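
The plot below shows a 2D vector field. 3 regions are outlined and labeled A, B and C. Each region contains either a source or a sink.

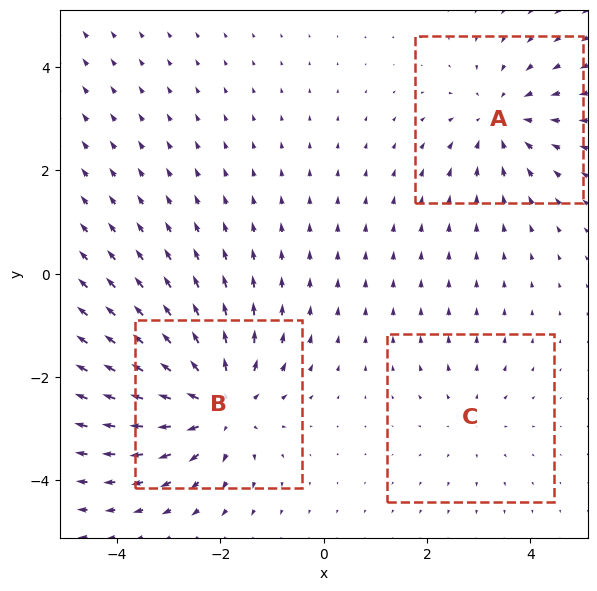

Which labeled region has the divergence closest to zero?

Divergence at each region's feature centre — A: about -3, B: about +4, C: about +2. Region C is closest to zero.

C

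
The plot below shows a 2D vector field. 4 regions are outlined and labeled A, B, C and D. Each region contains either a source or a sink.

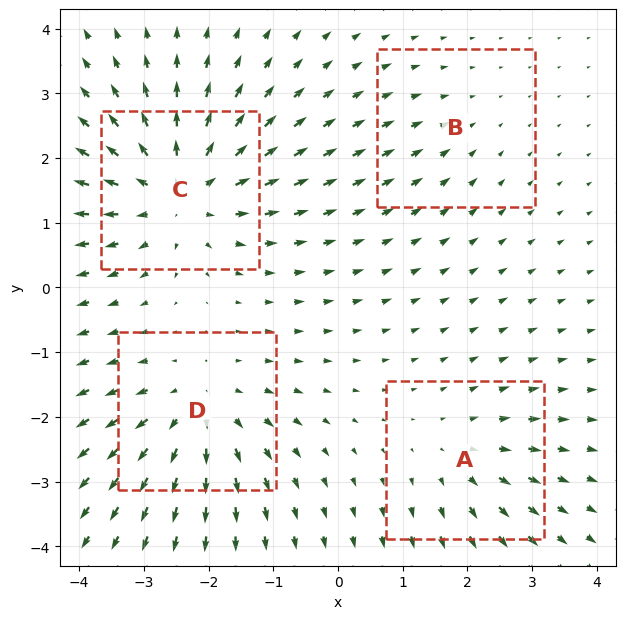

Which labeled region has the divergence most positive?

C

Divergence at each region's feature centre — A: about +3, B: about -2, C: about +6, D: about +4. Region C is most positive.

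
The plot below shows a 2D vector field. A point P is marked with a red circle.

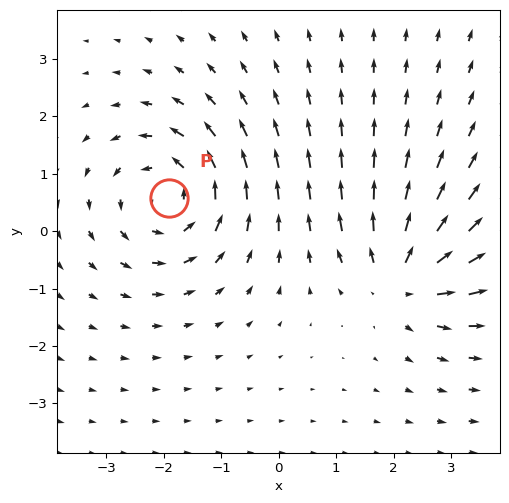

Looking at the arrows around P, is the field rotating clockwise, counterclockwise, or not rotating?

counterclockwise

Near P at (-1.9, 0.6) the arrows circulate counterclockwise. The curl (z-component) there is about +4; positive curl means counterclockwise rotation.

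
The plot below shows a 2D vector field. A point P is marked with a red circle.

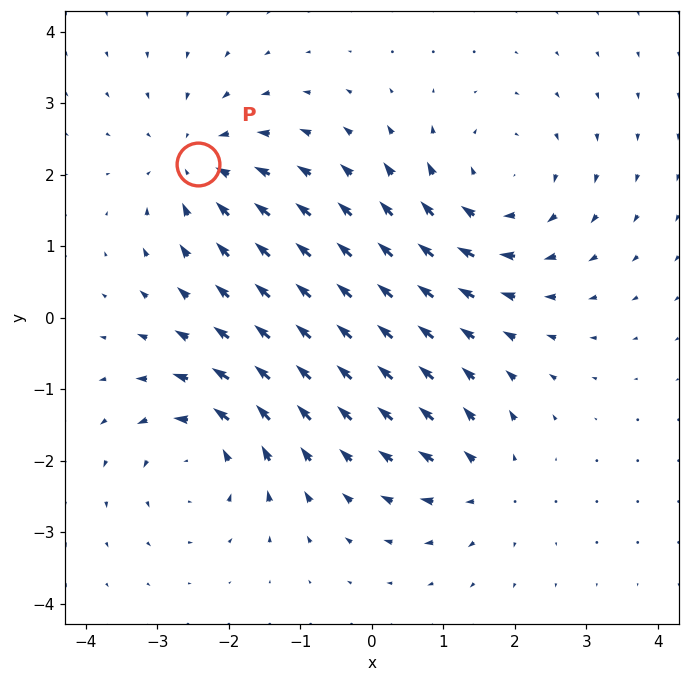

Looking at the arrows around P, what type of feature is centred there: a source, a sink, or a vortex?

At P (-2.4, 2.1) the arrows converge inward. Divergence about -4, curl ≈0 — negative divergence with near-zero curl is a sink.

sink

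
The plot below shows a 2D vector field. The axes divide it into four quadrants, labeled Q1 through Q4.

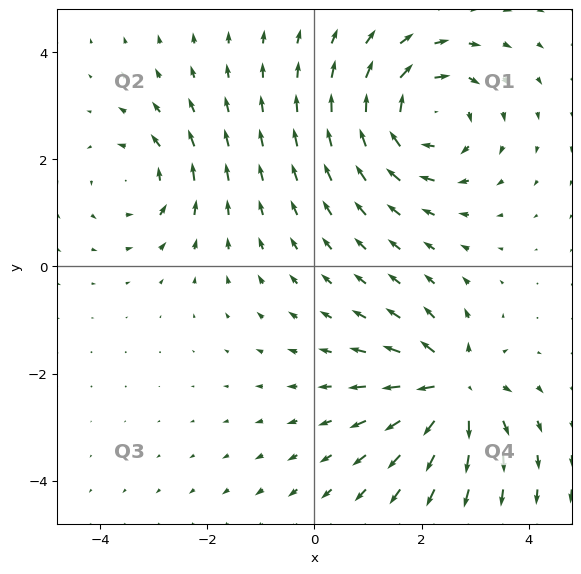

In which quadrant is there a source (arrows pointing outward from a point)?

The source sits at approximately (2.6, -2.3), which lies in quadrant Q4. The divergence there is about +5, positive as expected for a source.

Q4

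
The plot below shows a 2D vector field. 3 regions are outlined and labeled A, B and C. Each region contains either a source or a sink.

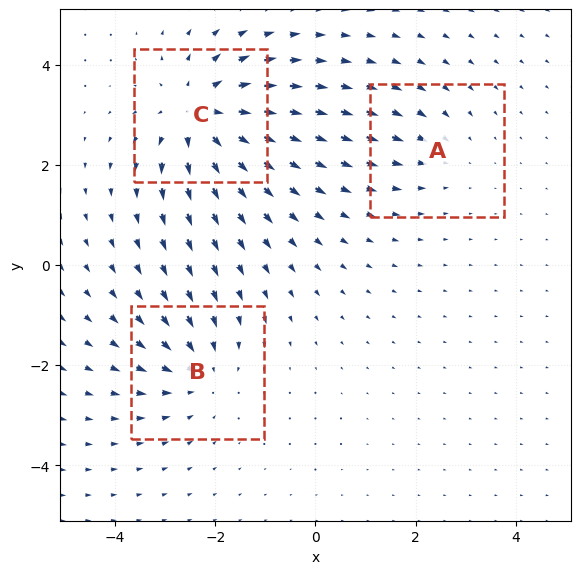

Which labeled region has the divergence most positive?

Divergence at each region's feature centre — A: about -2, B: about -3, C: about +5. Region C is most positive.

C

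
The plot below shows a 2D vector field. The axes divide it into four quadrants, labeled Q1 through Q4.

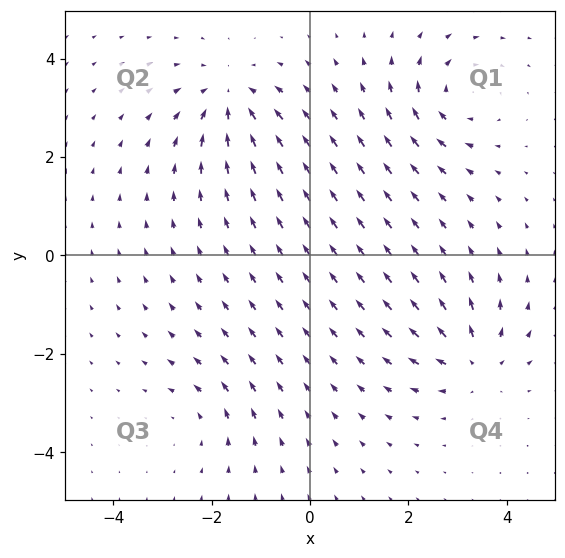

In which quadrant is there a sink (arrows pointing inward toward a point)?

Q2

The sink sits at approximately (-1.6, 3.2), which lies in quadrant Q2. The divergence there is about -5, negative as expected for a sink.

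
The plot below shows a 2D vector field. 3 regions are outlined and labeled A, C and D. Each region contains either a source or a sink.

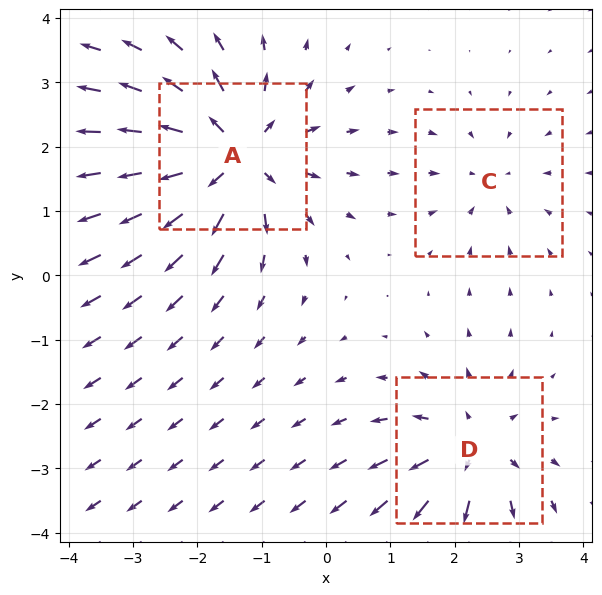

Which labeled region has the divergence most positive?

A

Divergence at each region's feature centre — A: about +6, C: about -2, D: about +4. Region A is most positive.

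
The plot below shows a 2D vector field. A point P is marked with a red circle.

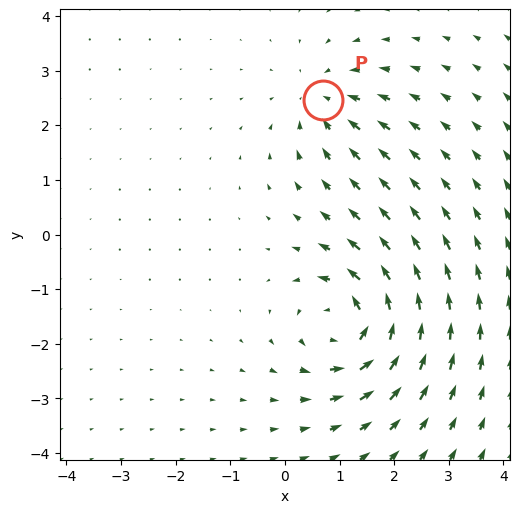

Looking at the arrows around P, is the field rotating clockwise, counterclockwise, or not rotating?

Near P at (0.7, 2.5) the arrows show no circulation. The curl there is ≈0.

not rotating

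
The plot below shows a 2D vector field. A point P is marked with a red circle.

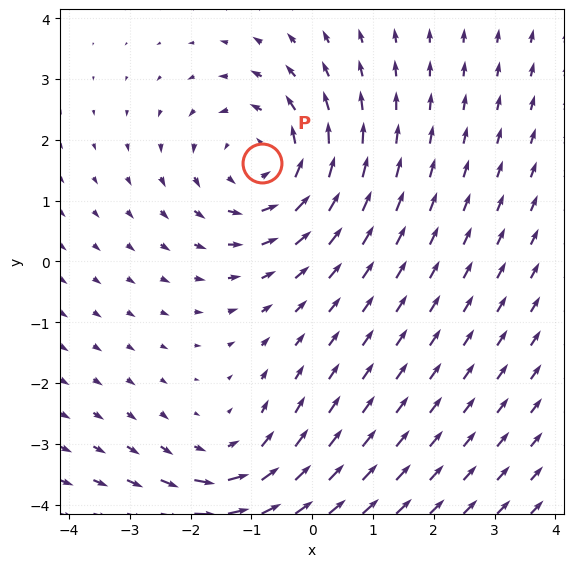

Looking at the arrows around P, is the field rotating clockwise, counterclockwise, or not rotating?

counterclockwise

Near P at (-0.8, 1.6) the arrows circulate counterclockwise. The curl (z-component) there is about +3; positive curl means counterclockwise rotation.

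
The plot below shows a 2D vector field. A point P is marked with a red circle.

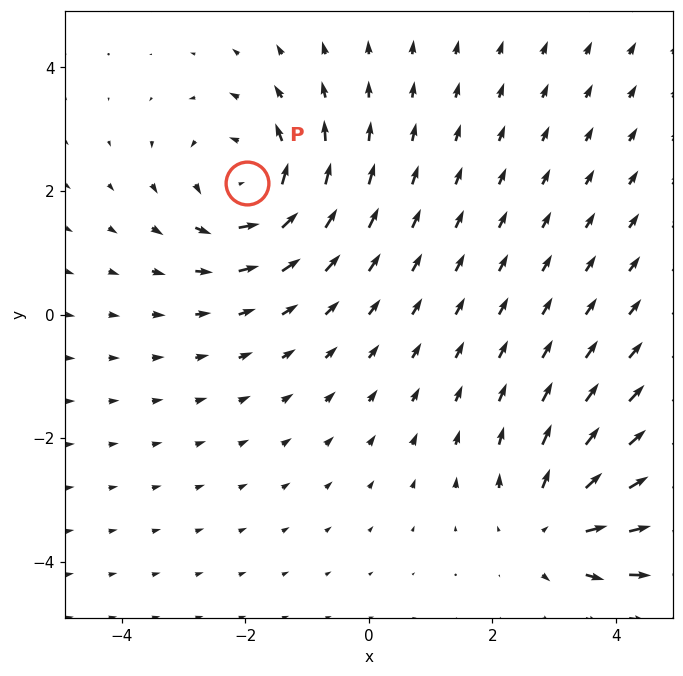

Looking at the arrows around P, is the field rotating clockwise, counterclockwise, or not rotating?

counterclockwise

Near P at (-2.0, 2.1) the arrows circulate counterclockwise. The curl (z-component) there is about +4; positive curl means counterclockwise rotation.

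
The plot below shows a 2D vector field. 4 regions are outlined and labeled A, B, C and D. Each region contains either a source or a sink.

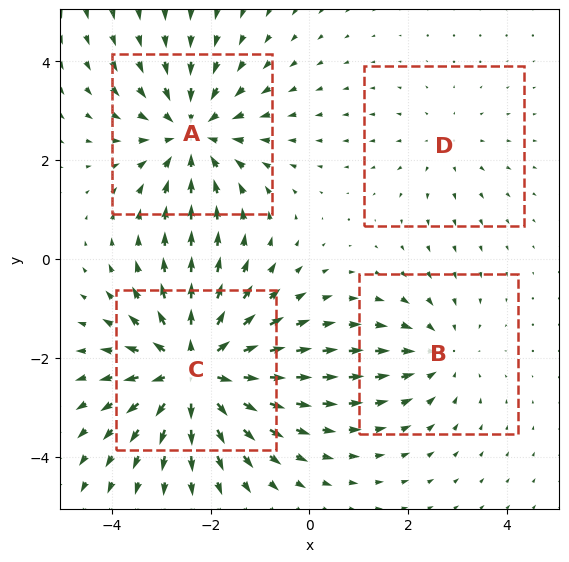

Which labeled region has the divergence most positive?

C

Divergence at each region's feature centre — A: about -5, B: about -3, C: about +6, D: about +2. Region C is most positive.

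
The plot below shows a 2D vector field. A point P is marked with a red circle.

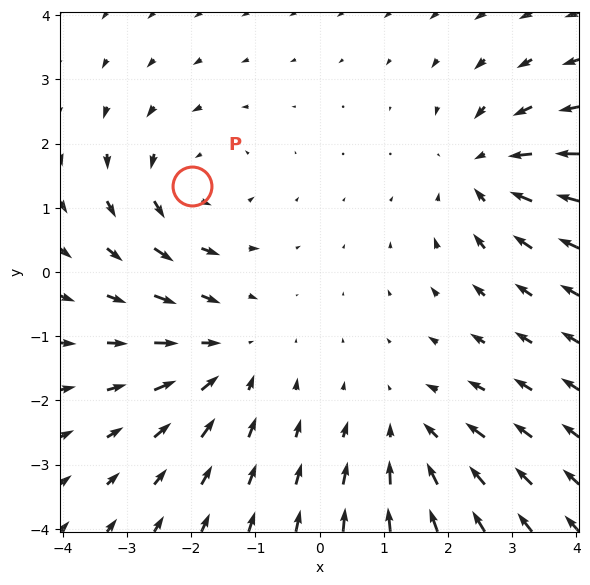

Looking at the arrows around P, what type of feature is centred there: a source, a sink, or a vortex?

At P (-2.0, 1.3) the arrows circulate counterclockwise. Divergence ≈0, curl about +4 — near-zero divergence with nonzero curl is a vortex.

vortex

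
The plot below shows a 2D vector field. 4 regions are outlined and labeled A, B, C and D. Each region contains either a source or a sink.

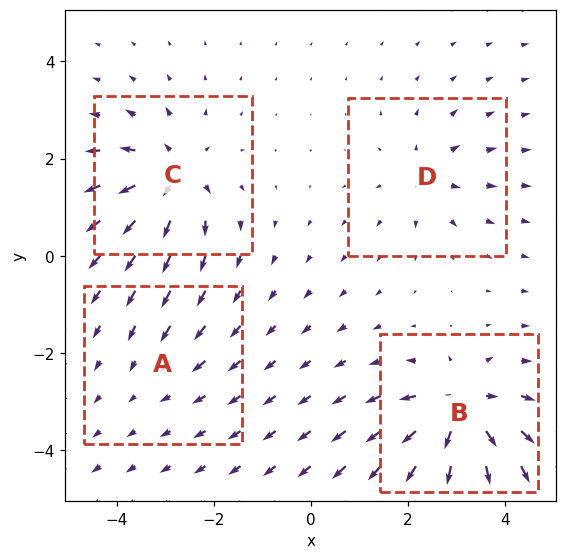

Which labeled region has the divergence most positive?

B

Divergence at each region's feature centre — A: about -2, B: about +7, C: about +6, D: about +4. Region B is most positive.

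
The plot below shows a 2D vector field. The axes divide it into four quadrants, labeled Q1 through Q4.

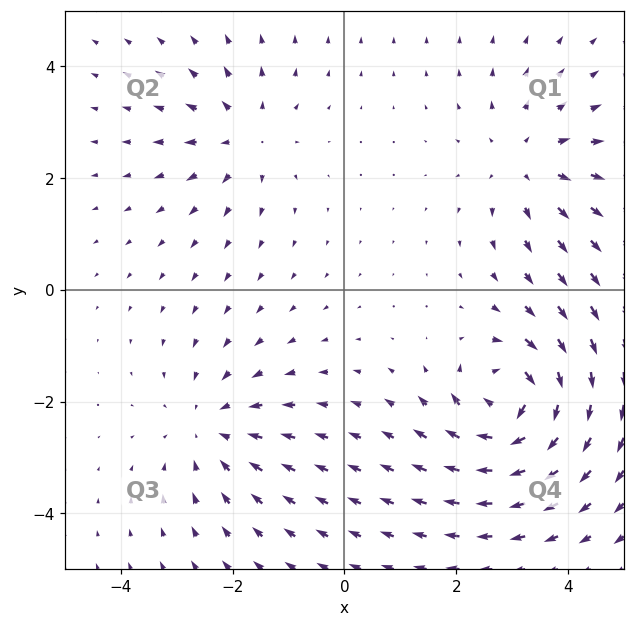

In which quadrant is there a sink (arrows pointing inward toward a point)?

Q3

The sink sits at approximately (-2.4, -2.5), which lies in quadrant Q3. The divergence there is about -3, negative as expected for a sink.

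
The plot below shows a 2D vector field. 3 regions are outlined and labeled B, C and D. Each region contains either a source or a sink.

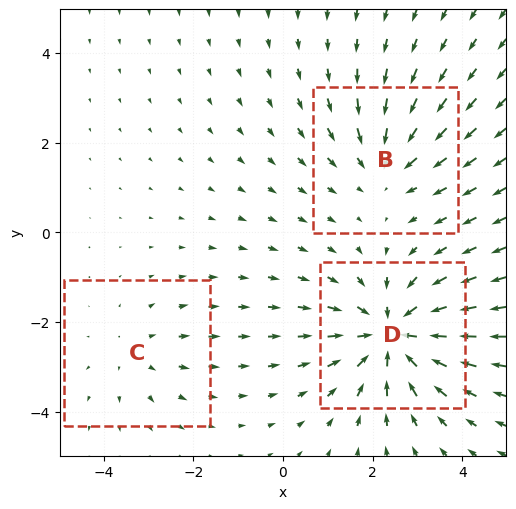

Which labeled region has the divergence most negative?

Divergence at each region's feature centre — B: about -3, C: about +2, D: about -5. Region D is most negative.

D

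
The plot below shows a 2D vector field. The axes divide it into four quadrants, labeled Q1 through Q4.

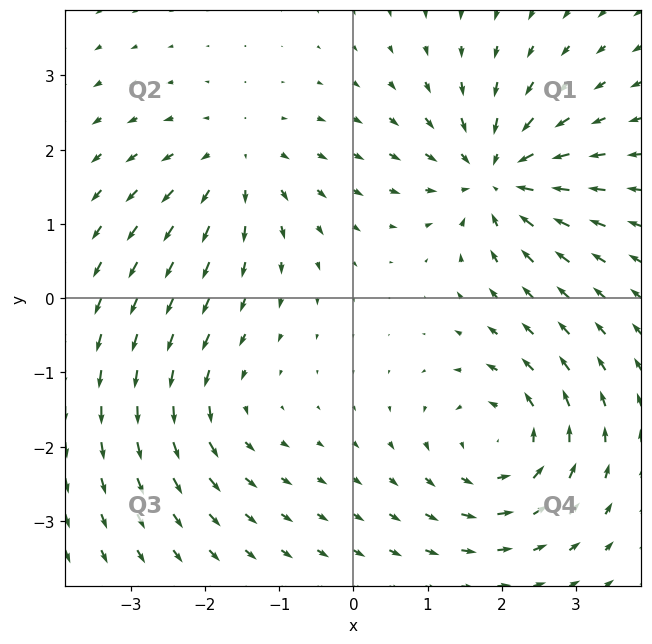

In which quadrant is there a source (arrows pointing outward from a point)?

Q2

The source sits at approximately (-1.6, 1.8), which lies in quadrant Q2. The divergence there is about +4, positive as expected for a source.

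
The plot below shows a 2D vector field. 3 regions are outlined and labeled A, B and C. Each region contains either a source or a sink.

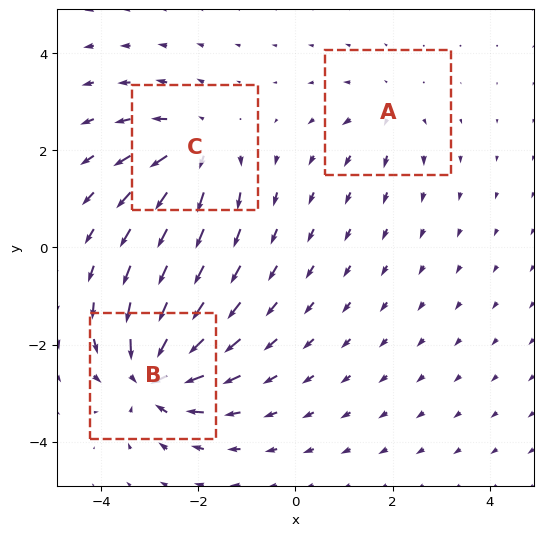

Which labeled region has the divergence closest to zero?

A

Divergence at each region's feature centre — A: about +2, B: about -6, C: about +4. Region A is closest to zero.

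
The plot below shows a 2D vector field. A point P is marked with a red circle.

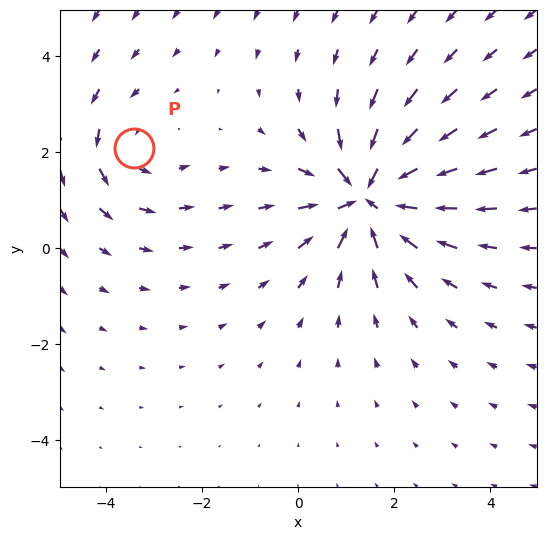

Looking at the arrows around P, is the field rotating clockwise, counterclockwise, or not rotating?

Near P at (-3.4, 2.1) the arrows circulate counterclockwise. The curl (z-component) there is about +2; positive curl means counterclockwise rotation.

counterclockwise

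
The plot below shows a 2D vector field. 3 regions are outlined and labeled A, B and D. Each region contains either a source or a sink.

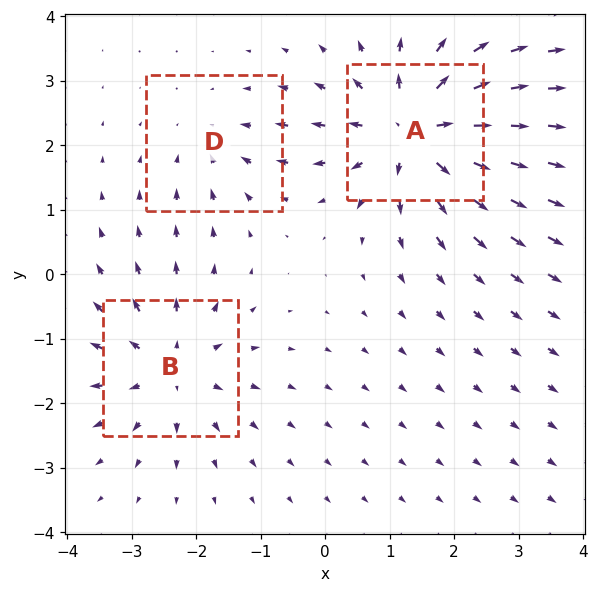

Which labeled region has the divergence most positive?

A

Divergence at each region's feature centre — A: about +5, B: about +4, D: about -2. Region A is most positive.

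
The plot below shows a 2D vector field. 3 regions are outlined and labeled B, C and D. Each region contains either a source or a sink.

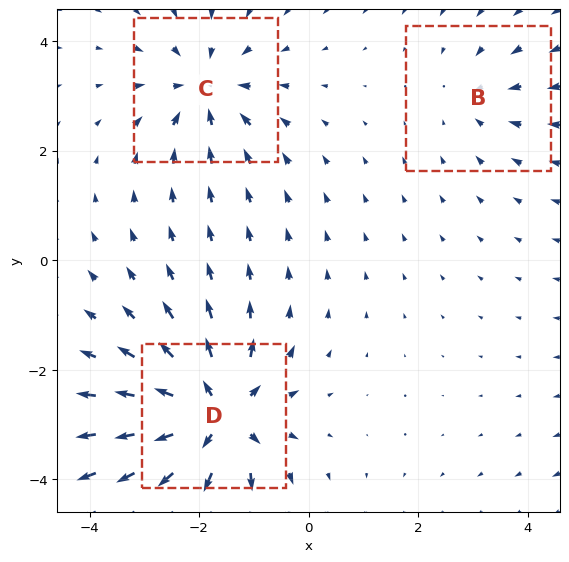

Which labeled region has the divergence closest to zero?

B

Divergence at each region's feature centre — B: about -2, C: about -4, D: about +6. Region B is closest to zero.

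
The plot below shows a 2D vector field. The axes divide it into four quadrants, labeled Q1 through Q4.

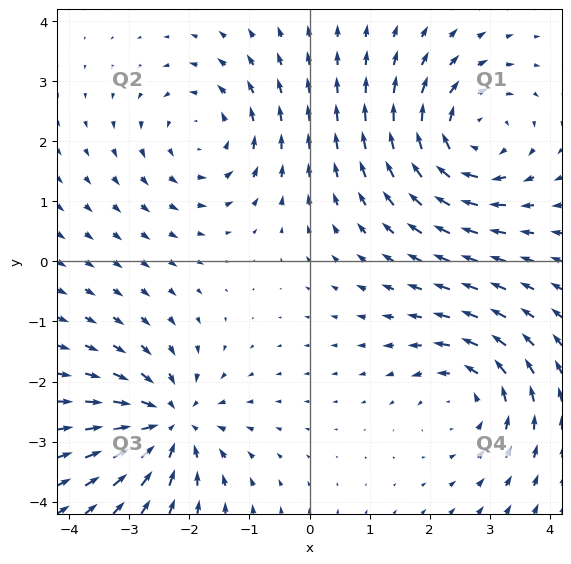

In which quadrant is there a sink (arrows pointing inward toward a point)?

The sink sits at approximately (-2.3, -2.7), which lies in quadrant Q3. The divergence there is about -5, negative as expected for a sink.

Q3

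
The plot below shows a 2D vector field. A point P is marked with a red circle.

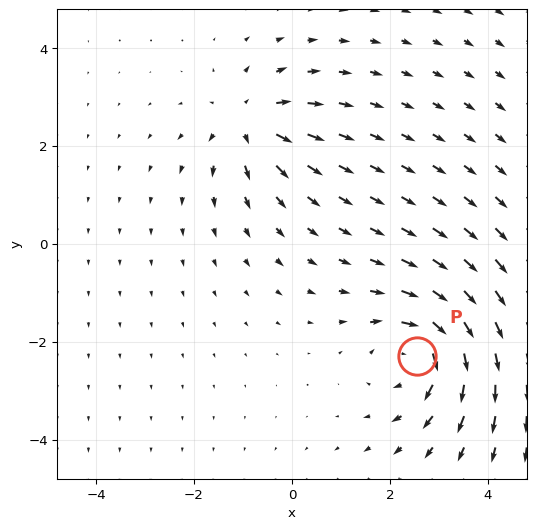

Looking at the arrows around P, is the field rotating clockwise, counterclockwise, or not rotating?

Near P at (2.5, -2.3) the arrows circulate clockwise. The curl (z-component) there is about -5; negative curl means clockwise rotation.

clockwise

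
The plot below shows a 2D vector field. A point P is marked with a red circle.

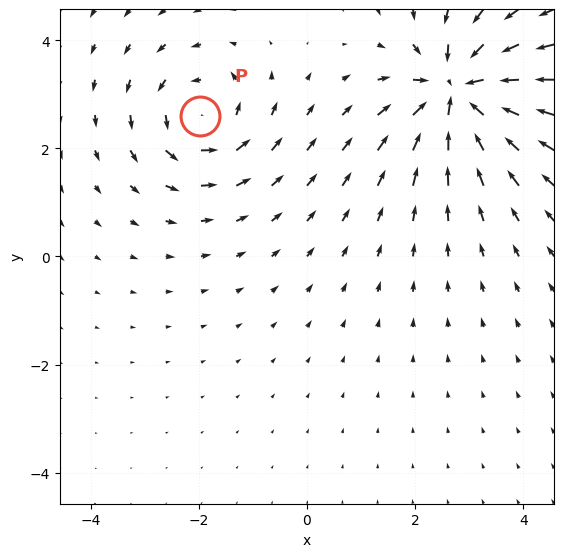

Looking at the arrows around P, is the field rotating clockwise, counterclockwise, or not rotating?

counterclockwise

Near P at (-2.0, 2.6) the arrows circulate counterclockwise. The curl (z-component) there is about +3; positive curl means counterclockwise rotation.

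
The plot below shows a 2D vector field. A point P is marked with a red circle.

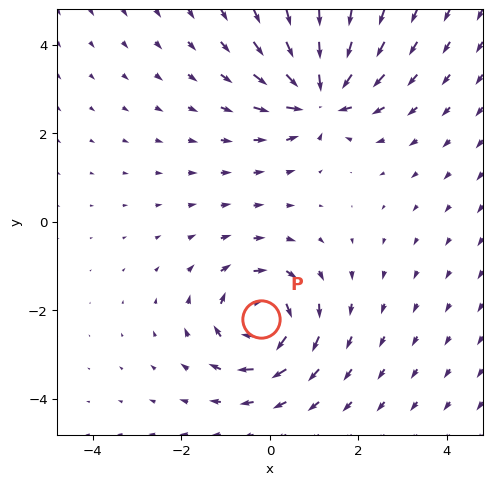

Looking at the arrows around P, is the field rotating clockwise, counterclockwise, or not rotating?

Near P at (-0.2, -2.2) the arrows circulate clockwise. The curl (z-component) there is about -4; negative curl means clockwise rotation.

clockwise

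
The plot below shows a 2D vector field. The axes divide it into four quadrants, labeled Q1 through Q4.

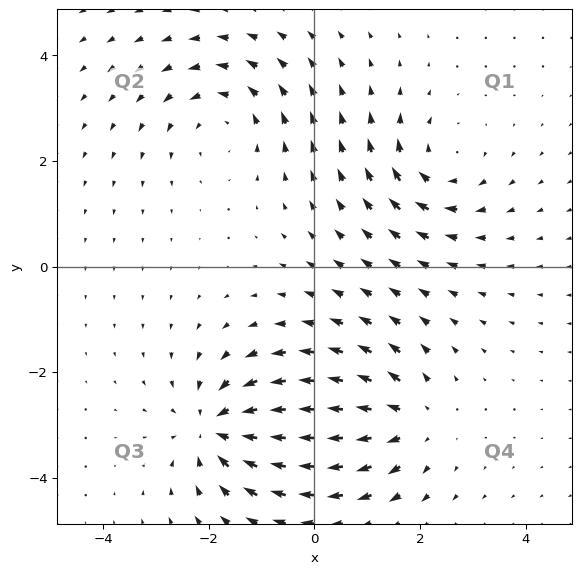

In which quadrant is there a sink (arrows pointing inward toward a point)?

The sink sits at approximately (-1.8, -3.1), which lies in quadrant Q3. The divergence there is about -5, negative as expected for a sink.

Q3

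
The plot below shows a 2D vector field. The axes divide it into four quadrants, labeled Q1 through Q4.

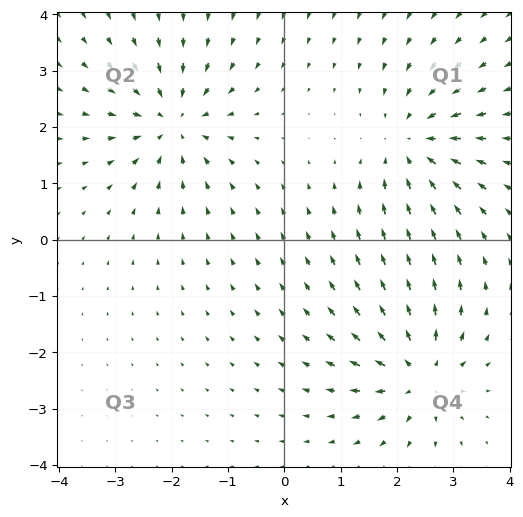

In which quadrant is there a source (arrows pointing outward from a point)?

Q4

The source sits at approximately (2.4, -2.4), which lies in quadrant Q4. The divergence there is about +6, positive as expected for a source.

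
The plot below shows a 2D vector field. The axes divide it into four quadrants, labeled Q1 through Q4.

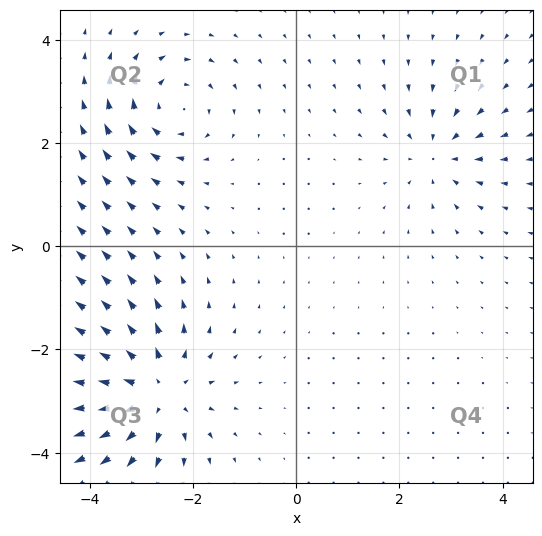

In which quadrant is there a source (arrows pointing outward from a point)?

The source sits at approximately (-2.7, -2.8), which lies in quadrant Q3. The divergence there is about +5, positive as expected for a source.

Q3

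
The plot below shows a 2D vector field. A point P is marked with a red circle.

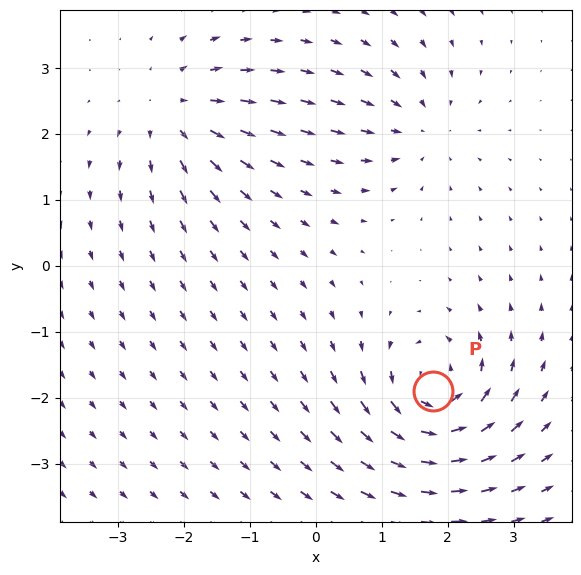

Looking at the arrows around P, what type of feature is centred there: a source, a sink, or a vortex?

vortex

At P (1.8, -1.9) the arrows circulate counterclockwise. Divergence ≈0, curl about +7 — near-zero divergence with nonzero curl is a vortex.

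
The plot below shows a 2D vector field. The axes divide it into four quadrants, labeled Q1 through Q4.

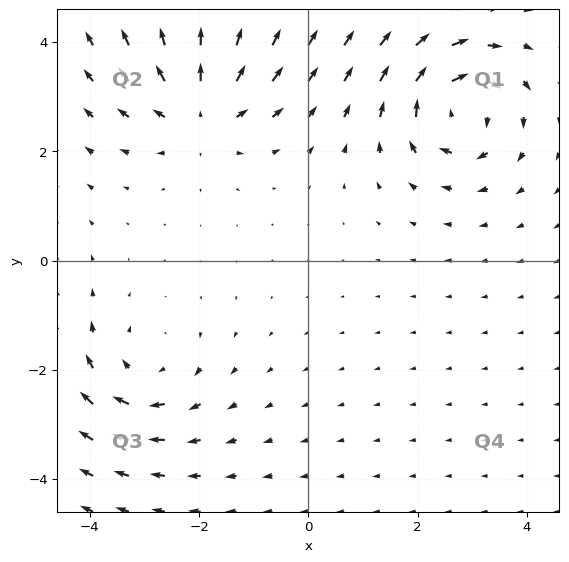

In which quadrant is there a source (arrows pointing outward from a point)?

The source sits at approximately (-2.0, 2.7), which lies in quadrant Q2. The divergence there is about +5, positive as expected for a source.

Q2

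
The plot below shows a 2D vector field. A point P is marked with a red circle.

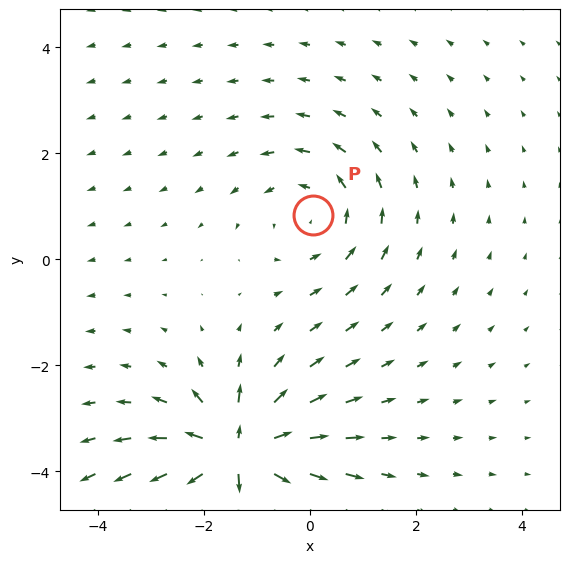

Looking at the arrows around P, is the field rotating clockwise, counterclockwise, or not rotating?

Near P at (0.1, 0.8) the arrows circulate counterclockwise. The curl (z-component) there is about +2; positive curl means counterclockwise rotation.

counterclockwise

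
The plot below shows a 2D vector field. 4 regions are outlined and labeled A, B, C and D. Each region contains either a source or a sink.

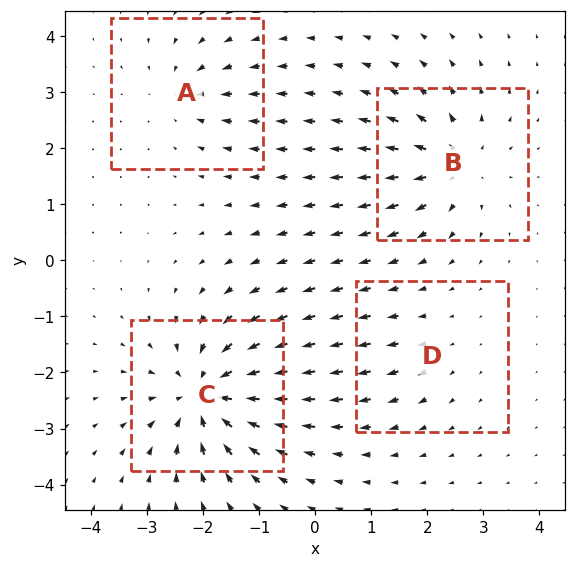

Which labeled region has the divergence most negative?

C

Divergence at each region's feature centre — A: about -4, B: about +6, C: about -8, D: about +2. Region C is most negative.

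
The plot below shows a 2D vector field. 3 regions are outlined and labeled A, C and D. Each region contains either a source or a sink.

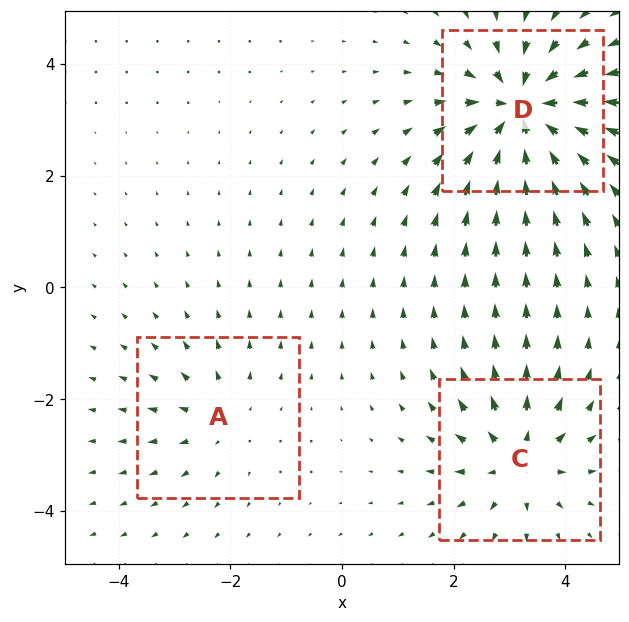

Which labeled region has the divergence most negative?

Divergence at each region's feature centre — A: about +2, C: about +3, D: about -5. Region D is most negative.

D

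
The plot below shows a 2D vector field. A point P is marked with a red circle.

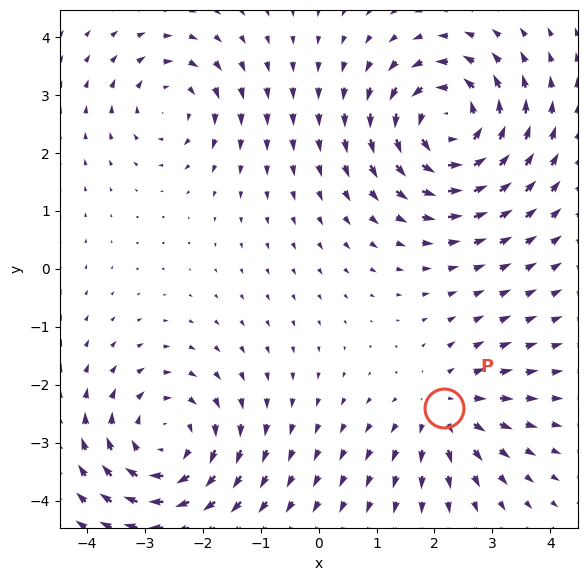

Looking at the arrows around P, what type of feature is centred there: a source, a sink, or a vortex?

source

At P (2.2, -2.4) the arrows spread outward. Divergence about +4, curl ≈0 — positive divergence with near-zero curl is a source.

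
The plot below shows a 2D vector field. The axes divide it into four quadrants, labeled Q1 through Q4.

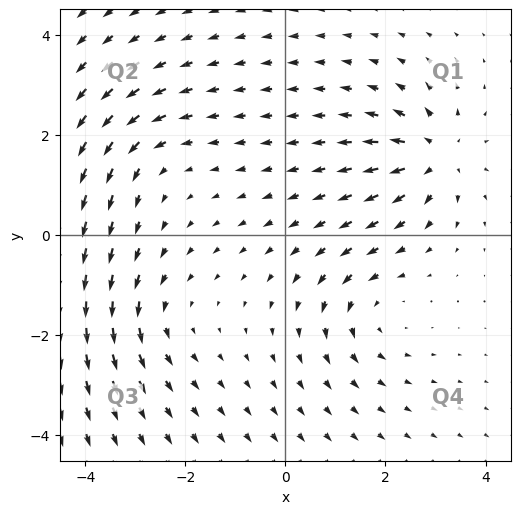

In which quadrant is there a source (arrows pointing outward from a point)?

The source sits at approximately (3.0, 1.6), which lies in quadrant Q1. The divergence there is about +5, positive as expected for a source.

Q1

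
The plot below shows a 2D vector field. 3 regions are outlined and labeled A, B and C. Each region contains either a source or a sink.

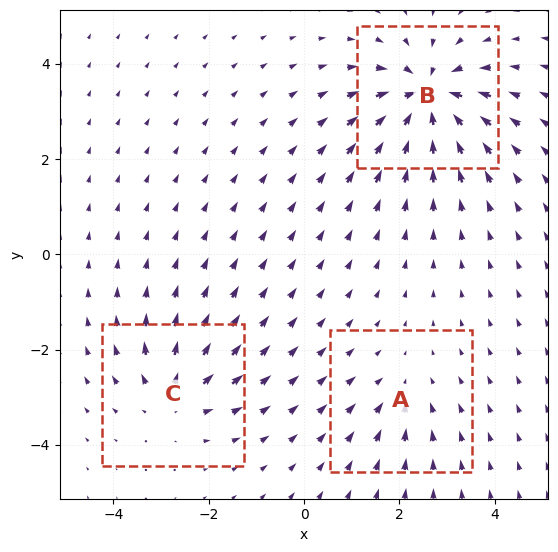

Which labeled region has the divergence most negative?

Divergence at each region's feature centre — A: about -2, B: about -6, C: about +4. Region B is most negative.

B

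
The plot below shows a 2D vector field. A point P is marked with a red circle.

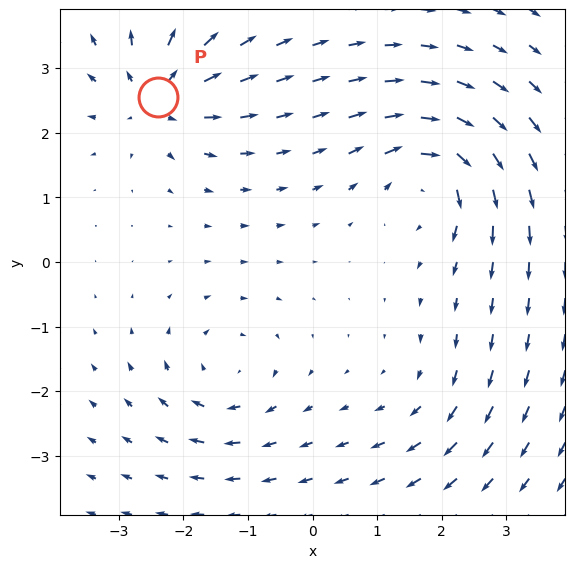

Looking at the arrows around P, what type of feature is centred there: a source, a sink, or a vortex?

At P (-2.4, 2.5) the arrows spread outward. Divergence about +6, curl ≈0 — positive divergence with near-zero curl is a source.

source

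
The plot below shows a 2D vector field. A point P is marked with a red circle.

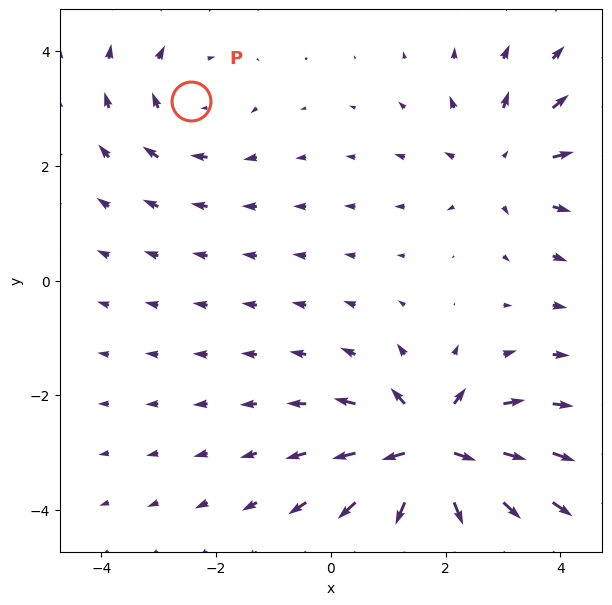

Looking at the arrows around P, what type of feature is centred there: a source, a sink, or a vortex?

At P (-2.4, 3.1) the arrows circulate clockwise. Divergence ≈0, curl about -2 — near-zero divergence with nonzero curl is a vortex.

vortex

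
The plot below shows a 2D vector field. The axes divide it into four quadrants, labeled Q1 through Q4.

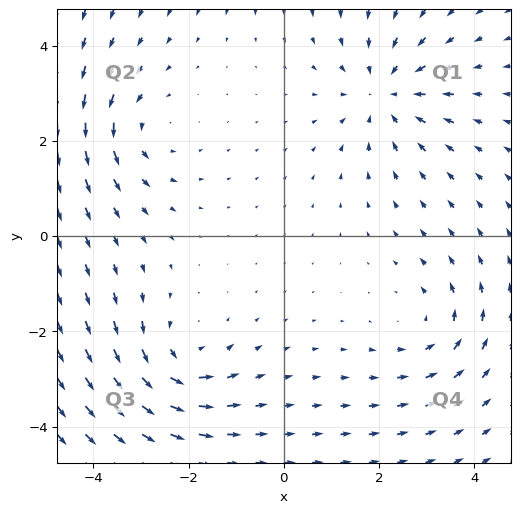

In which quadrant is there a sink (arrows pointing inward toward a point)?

Q1

The sink sits at approximately (2.1, 3.0), which lies in quadrant Q1. The divergence there is about -4, negative as expected for a sink.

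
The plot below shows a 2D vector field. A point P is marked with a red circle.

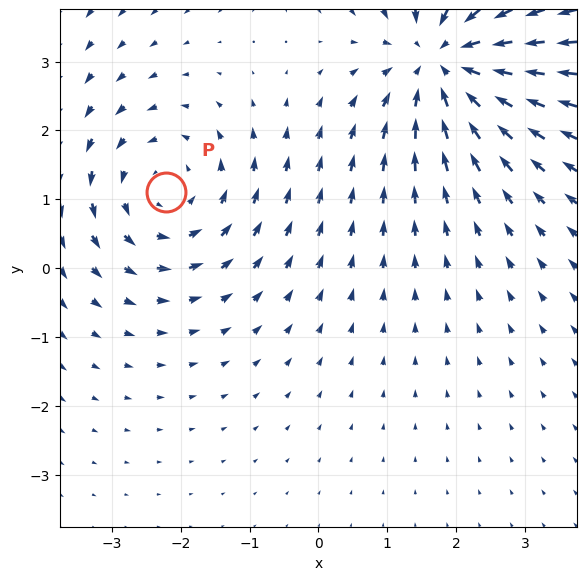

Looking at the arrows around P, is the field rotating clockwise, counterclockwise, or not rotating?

counterclockwise

Near P at (-2.2, 1.1) the arrows circulate counterclockwise. The curl (z-component) there is about +3; positive curl means counterclockwise rotation.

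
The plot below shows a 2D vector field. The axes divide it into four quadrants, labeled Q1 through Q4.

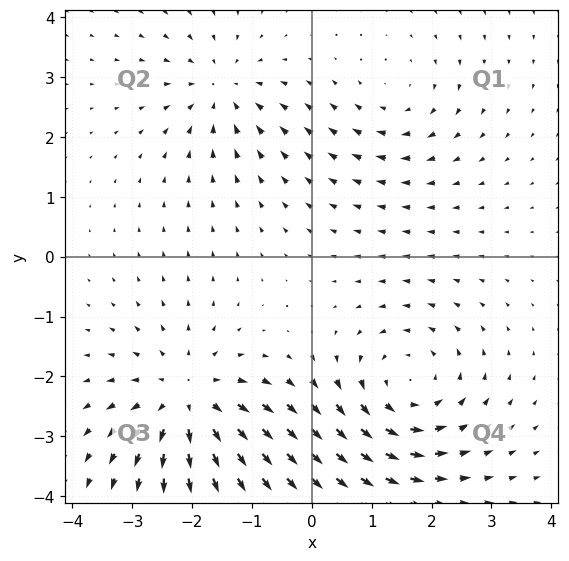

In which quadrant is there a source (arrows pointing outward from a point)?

Q3

The source sits at approximately (-2.1, -2.4), which lies in quadrant Q3. The divergence there is about +5, positive as expected for a source.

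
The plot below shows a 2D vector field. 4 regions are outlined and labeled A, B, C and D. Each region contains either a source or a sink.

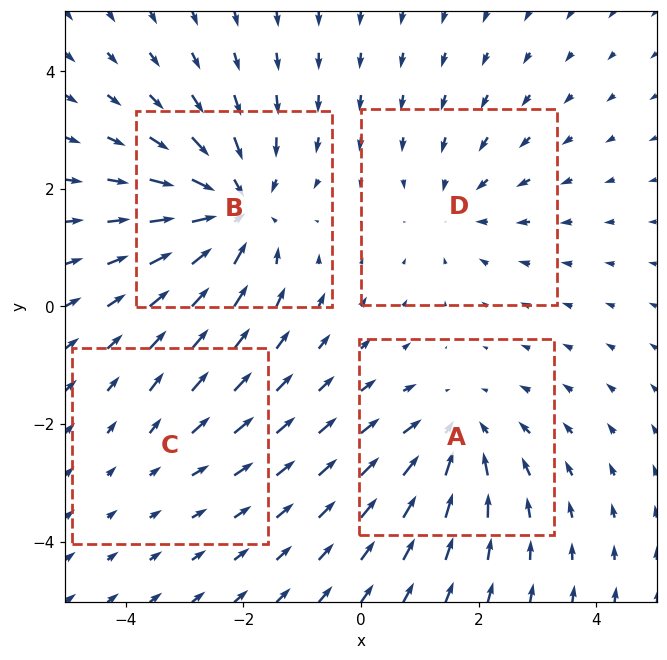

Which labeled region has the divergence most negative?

Divergence at each region's feature centre — A: about -4, B: about -6, C: about +2, D: about -3. Region B is most negative.

B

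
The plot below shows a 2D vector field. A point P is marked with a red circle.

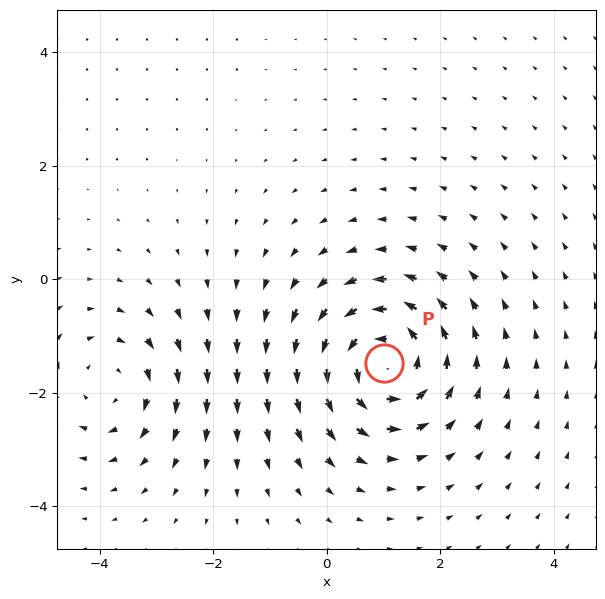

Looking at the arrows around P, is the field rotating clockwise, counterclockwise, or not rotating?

Near P at (1.0, -1.5) the arrows circulate counterclockwise. The curl (z-component) there is about +5; positive curl means counterclockwise rotation.

counterclockwise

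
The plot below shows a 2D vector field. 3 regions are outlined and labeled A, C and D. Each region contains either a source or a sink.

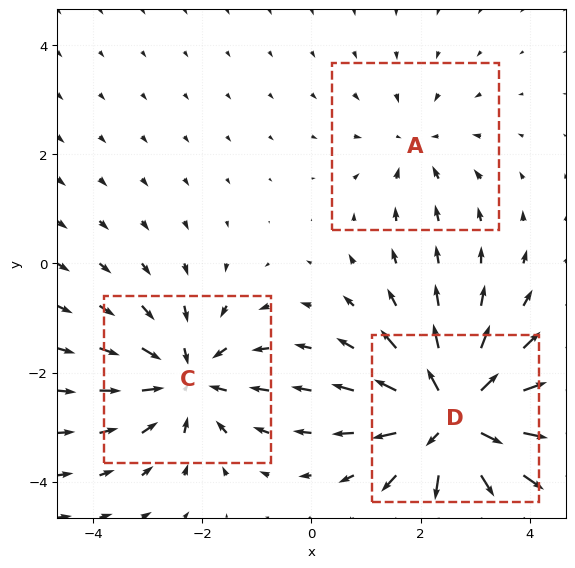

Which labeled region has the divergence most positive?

D

Divergence at each region's feature centre — A: about -2, C: about -3, D: about +5. Region D is most positive.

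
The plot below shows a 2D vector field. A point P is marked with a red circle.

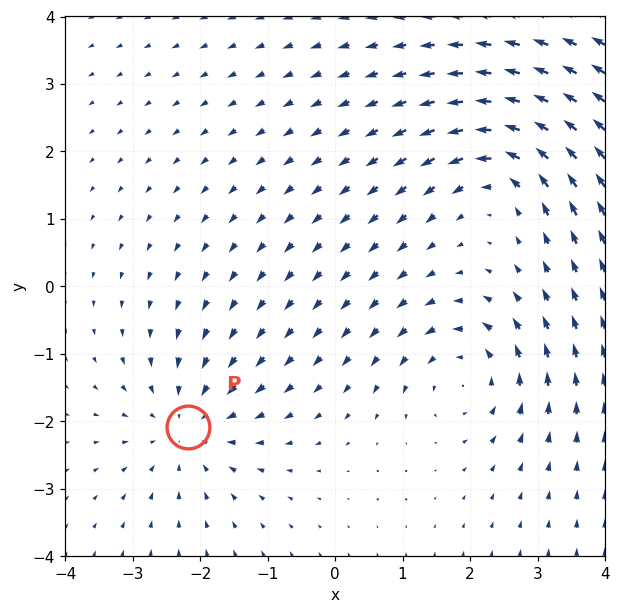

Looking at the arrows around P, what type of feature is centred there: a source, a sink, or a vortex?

sink

At P (-2.2, -2.1) the arrows converge inward. Divergence about -4, curl ≈0 — negative divergence with near-zero curl is a sink.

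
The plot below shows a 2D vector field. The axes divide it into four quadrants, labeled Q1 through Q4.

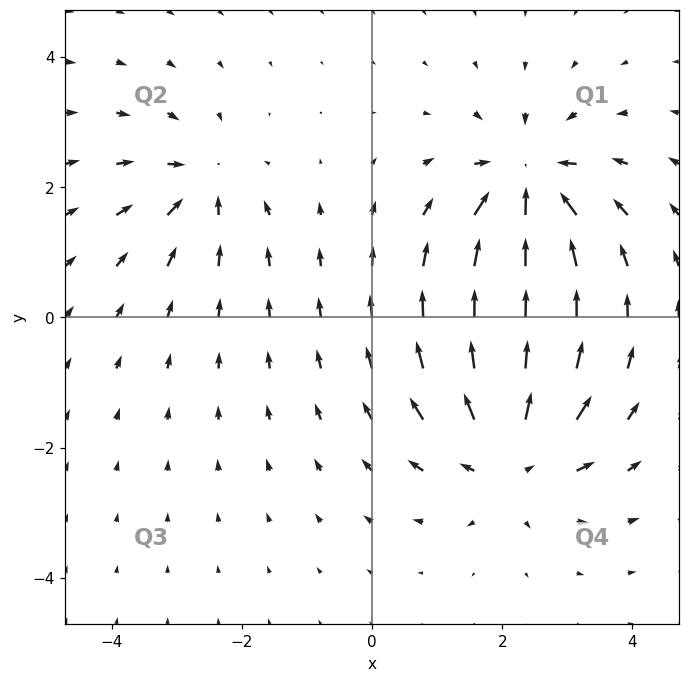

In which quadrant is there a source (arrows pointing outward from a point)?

The source sits at approximately (2.1, -2.1), which lies in quadrant Q4. The divergence there is about +5, positive as expected for a source.

Q4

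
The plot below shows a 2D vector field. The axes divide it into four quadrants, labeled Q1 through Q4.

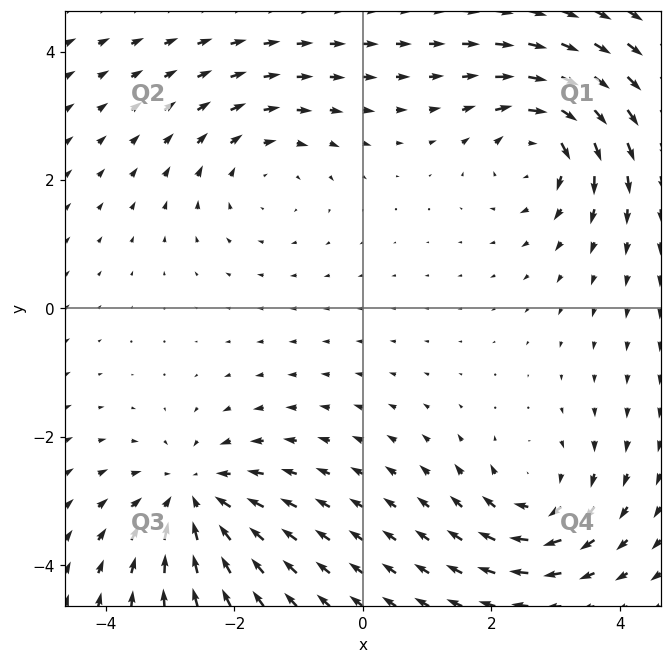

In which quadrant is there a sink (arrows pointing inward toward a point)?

Q3

The sink sits at approximately (-2.6, -2.9), which lies in quadrant Q3. The divergence there is about -5, negative as expected for a sink.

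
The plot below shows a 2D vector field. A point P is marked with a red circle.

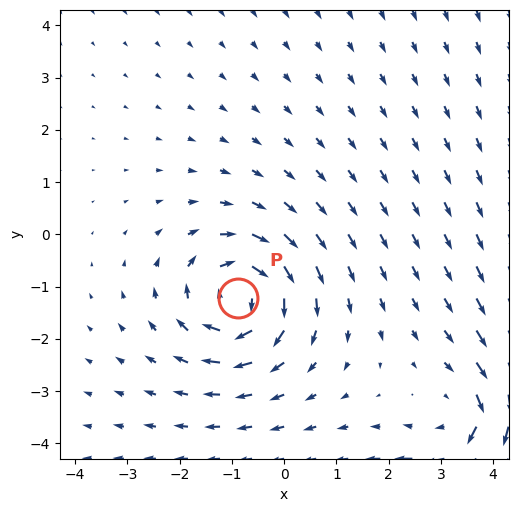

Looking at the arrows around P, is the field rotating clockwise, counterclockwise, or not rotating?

Near P at (-0.9, -1.2) the arrows circulate clockwise. The curl (z-component) there is about -4; negative curl means clockwise rotation.

clockwise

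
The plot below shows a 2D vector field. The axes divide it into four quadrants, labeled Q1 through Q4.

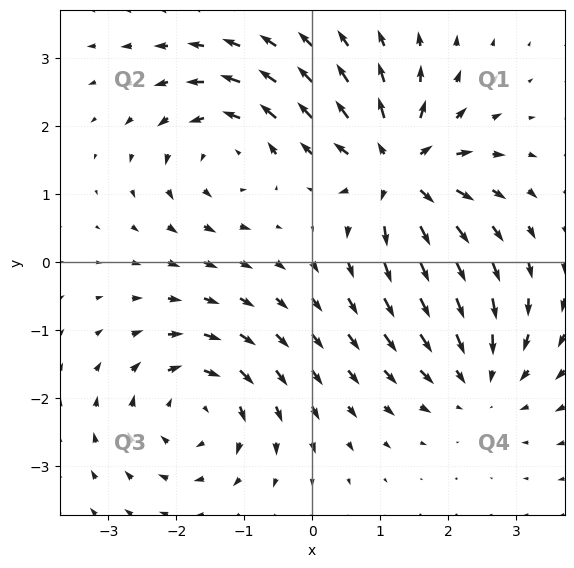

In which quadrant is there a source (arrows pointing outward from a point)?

The source sits at approximately (1.3, 1.4), which lies in quadrant Q1. The divergence there is about +7, positive as expected for a source.

Q1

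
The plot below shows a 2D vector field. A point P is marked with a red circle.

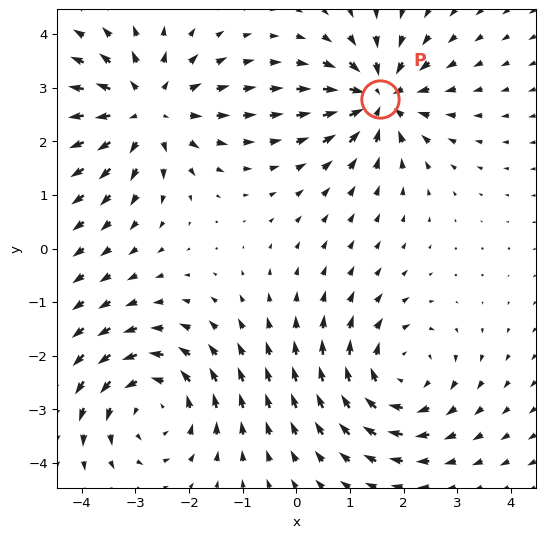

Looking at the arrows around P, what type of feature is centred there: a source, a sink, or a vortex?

sink

At P (1.6, 2.8) the arrows converge inward. Divergence about -6, curl ≈0 — negative divergence with near-zero curl is a sink.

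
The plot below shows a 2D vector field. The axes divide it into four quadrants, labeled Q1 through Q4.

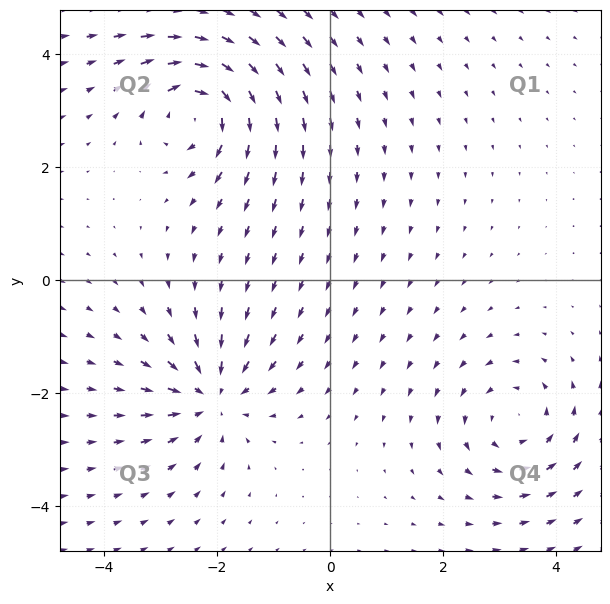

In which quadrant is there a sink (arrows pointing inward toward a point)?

The sink sits at approximately (-2.1, -2.0), which lies in quadrant Q3. The divergence there is about -5, negative as expected for a sink.

Q3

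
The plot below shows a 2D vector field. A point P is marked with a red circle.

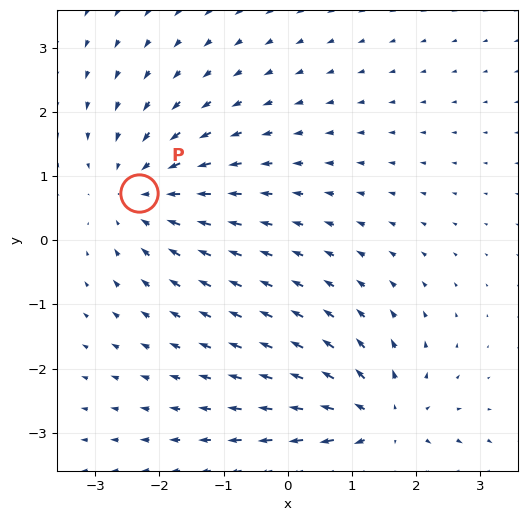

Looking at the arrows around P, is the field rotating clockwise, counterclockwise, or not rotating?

not rotating

Near P at (-2.3, 0.7) the arrows show no circulation. The curl there is ≈0.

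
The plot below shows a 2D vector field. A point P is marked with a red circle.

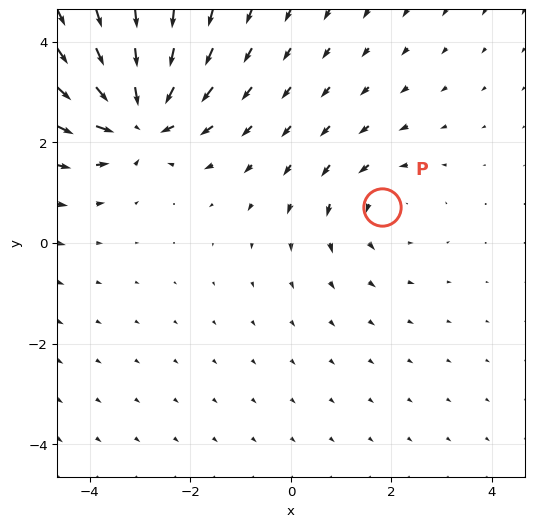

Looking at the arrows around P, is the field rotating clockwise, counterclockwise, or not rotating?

Near P at (1.8, 0.7) the arrows circulate counterclockwise. The curl (z-component) there is about +2; positive curl means counterclockwise rotation.

counterclockwise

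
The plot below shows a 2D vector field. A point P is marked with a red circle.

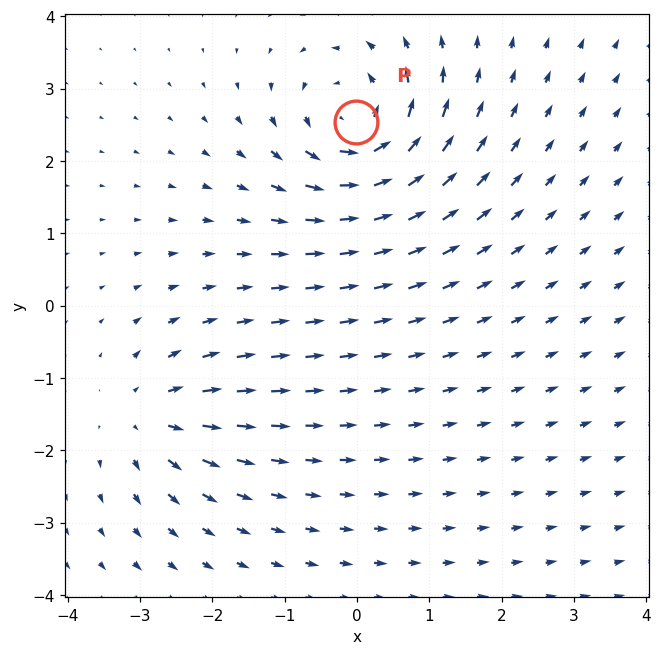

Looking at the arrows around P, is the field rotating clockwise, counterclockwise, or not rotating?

counterclockwise

Near P at (-0.0, 2.5) the arrows circulate counterclockwise. The curl (z-component) there is about +6; positive curl means counterclockwise rotation.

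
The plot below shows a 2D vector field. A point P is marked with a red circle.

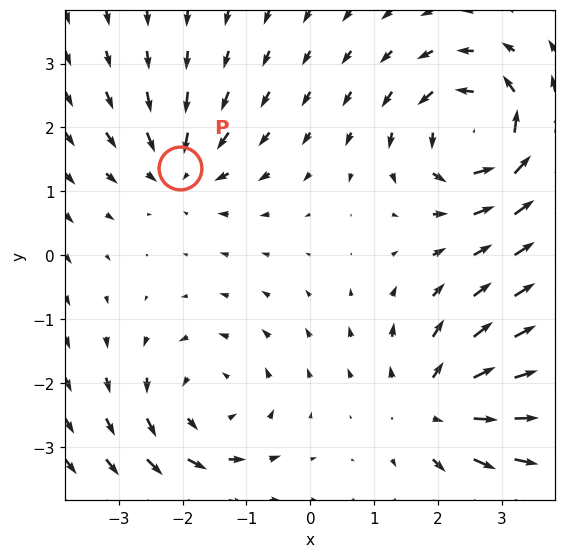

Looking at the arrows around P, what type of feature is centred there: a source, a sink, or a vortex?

sink

At P (-2.0, 1.4) the arrows converge inward. Divergence about -4, curl ≈0 — negative divergence with near-zero curl is a sink.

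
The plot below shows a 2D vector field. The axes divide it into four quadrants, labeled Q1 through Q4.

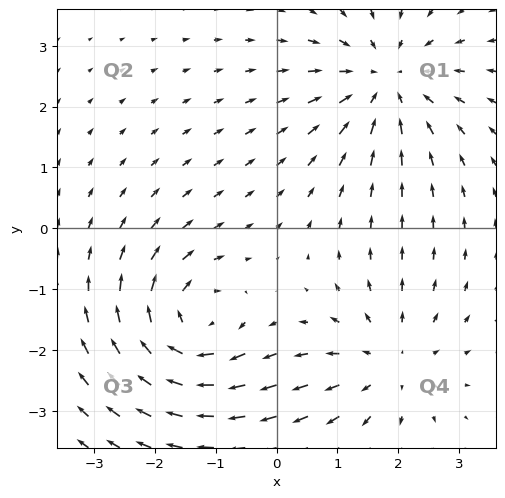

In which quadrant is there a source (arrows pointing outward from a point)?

The source sits at approximately (1.8, -2.2), which lies in quadrant Q4. The divergence there is about +3, positive as expected for a source.

Q4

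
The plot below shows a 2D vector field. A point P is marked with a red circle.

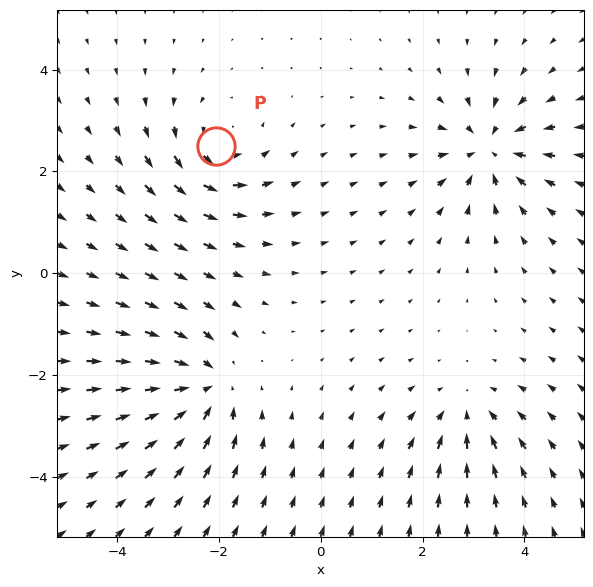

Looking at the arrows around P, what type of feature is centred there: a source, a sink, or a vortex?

At P (-2.1, 2.5) the arrows circulate counterclockwise. Divergence ≈0, curl about +4 — near-zero divergence with nonzero curl is a vortex.

vortex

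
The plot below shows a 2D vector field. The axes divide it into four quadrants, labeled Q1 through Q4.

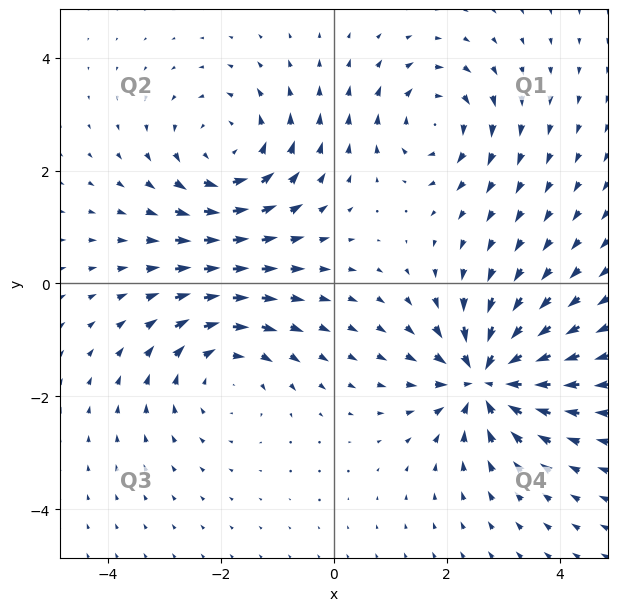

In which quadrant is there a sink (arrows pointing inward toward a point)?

The sink sits at approximately (2.7, -1.7), which lies in quadrant Q4. The divergence there is about -7, negative as expected for a sink.

Q4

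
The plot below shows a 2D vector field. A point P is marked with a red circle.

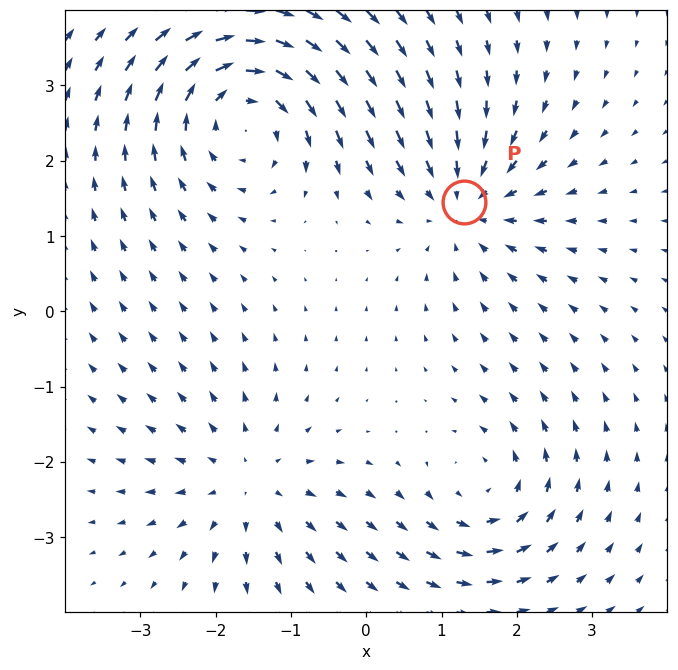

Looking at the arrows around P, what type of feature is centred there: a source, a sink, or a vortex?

sink

At P (1.3, 1.5) the arrows converge inward. Divergence about -3, curl ≈0 — negative divergence with near-zero curl is a sink.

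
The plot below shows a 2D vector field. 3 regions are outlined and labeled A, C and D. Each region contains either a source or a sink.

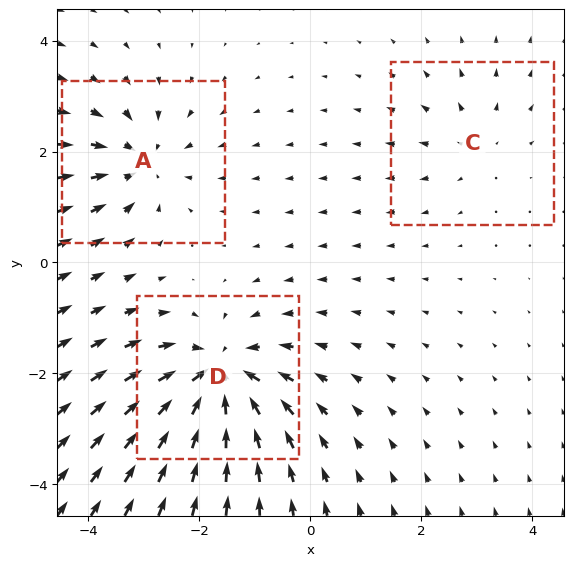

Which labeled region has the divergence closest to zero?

Divergence at each region's feature centre — A: about -4, C: about +2, D: about -6. Region C is closest to zero.

C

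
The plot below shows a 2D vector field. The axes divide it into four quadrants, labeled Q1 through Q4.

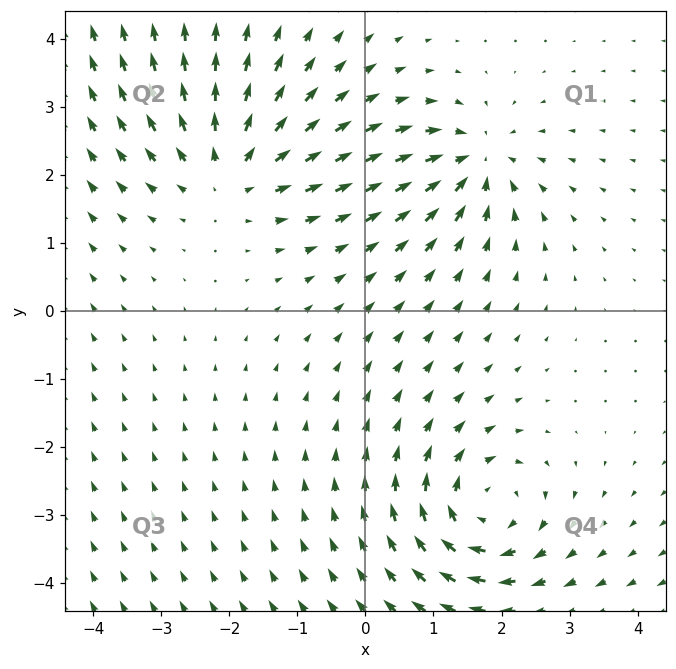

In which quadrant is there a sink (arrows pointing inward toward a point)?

The sink sits at approximately (1.6, 2.2), which lies in quadrant Q1. The divergence there is about -4, negative as expected for a sink.

Q1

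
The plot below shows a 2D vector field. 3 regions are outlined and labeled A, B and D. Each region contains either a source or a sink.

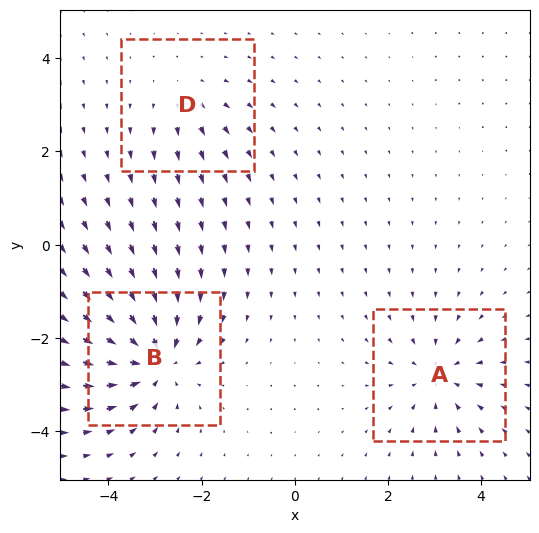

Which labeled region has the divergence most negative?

Divergence at each region's feature centre — A: about -4, B: about -6, D: about +2. Region B is most negative.

B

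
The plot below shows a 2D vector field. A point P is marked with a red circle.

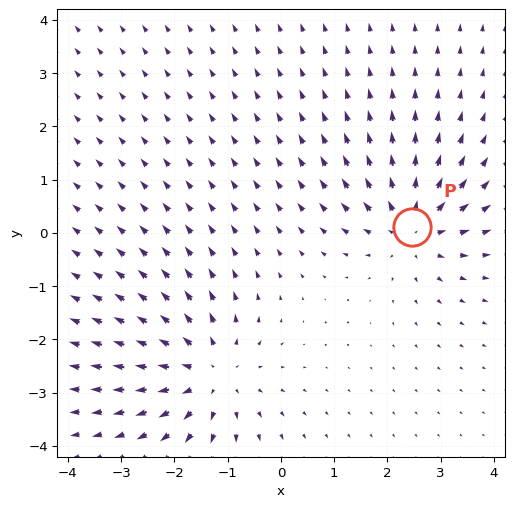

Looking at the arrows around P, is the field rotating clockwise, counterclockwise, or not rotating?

not rotating

Near P at (2.5, 0.1) the arrows show no circulation. The curl there is ≈0.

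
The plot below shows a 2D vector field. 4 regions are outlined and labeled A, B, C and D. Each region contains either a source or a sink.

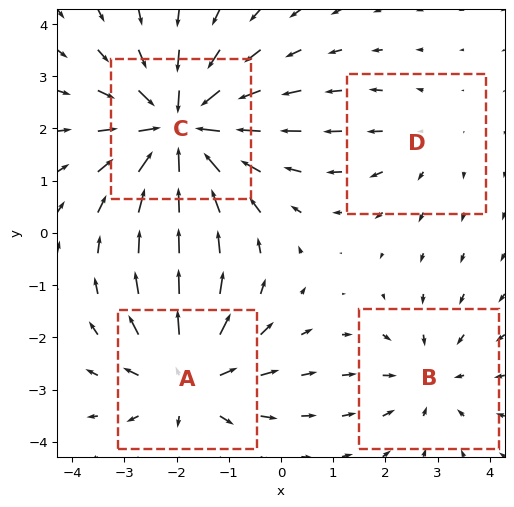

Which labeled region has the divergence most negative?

C

Divergence at each region's feature centre — A: about +5, B: about -3, C: about -6, D: about +2. Region C is most negative.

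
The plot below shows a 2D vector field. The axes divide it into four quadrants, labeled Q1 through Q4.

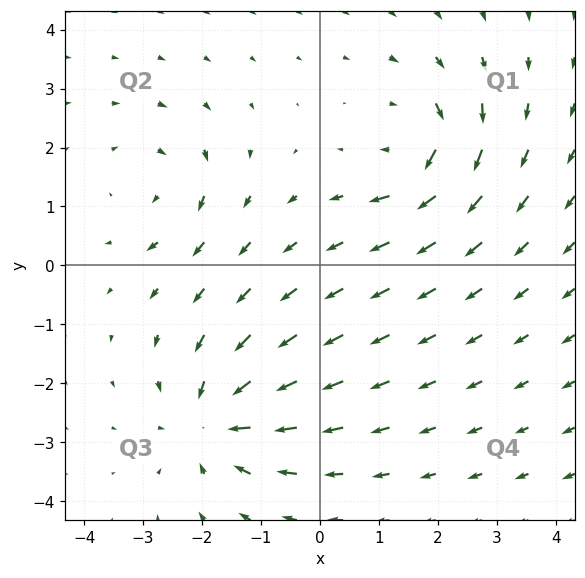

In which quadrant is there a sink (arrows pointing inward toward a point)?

The sink sits at approximately (-1.8, -2.6), which lies in quadrant Q3. The divergence there is about -4, negative as expected for a sink.

Q3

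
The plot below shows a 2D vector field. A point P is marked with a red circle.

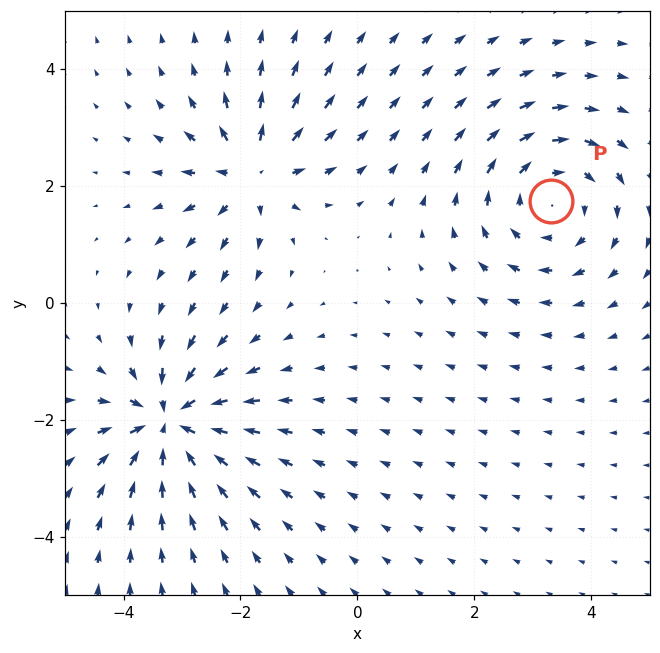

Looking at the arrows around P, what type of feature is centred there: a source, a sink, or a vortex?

At P (3.3, 1.7) the arrows circulate clockwise. Divergence ≈0, curl about -3 — near-zero divergence with nonzero curl is a vortex.

vortex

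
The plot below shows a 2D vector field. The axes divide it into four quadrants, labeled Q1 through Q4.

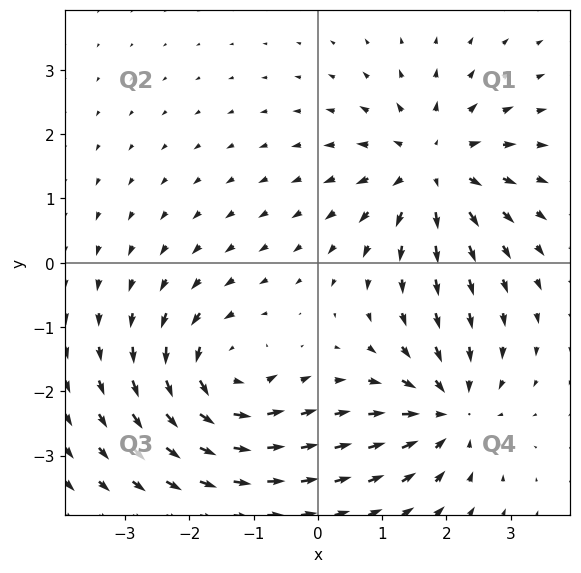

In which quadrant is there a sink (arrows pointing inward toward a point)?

Q4

The sink sits at approximately (2.1, -2.3), which lies in quadrant Q4. The divergence there is about -4, negative as expected for a sink.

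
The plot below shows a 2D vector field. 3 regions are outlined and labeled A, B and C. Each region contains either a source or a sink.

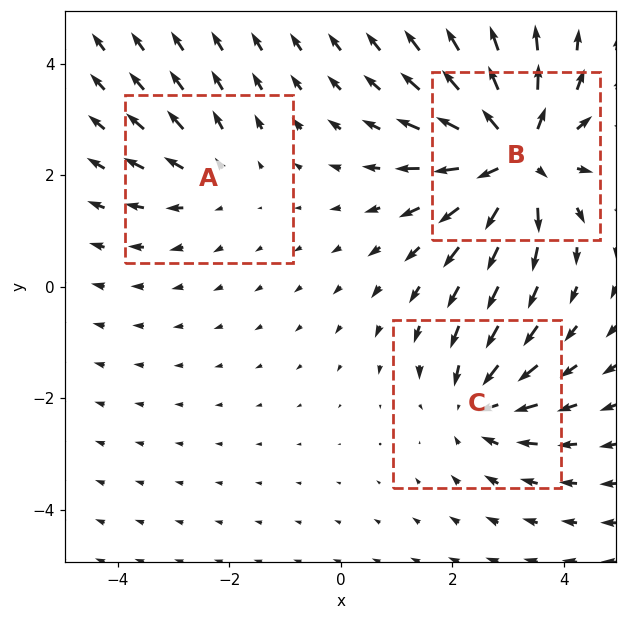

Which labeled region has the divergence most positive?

Divergence at each region's feature centre — A: about +2, B: about +6, C: about -3. Region B is most positive.

B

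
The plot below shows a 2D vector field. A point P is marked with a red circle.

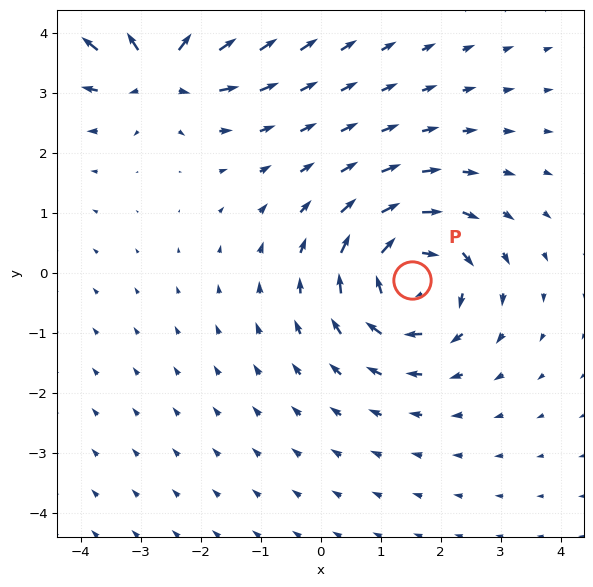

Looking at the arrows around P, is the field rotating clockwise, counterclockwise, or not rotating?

clockwise

Near P at (1.5, -0.1) the arrows circulate clockwise. The curl (z-component) there is about -5; negative curl means clockwise rotation.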